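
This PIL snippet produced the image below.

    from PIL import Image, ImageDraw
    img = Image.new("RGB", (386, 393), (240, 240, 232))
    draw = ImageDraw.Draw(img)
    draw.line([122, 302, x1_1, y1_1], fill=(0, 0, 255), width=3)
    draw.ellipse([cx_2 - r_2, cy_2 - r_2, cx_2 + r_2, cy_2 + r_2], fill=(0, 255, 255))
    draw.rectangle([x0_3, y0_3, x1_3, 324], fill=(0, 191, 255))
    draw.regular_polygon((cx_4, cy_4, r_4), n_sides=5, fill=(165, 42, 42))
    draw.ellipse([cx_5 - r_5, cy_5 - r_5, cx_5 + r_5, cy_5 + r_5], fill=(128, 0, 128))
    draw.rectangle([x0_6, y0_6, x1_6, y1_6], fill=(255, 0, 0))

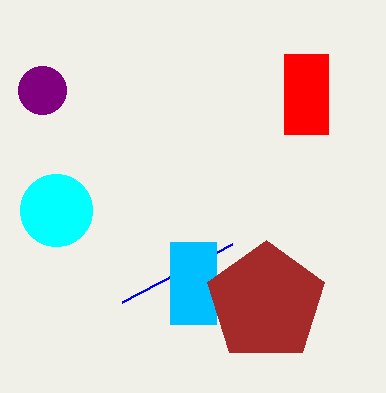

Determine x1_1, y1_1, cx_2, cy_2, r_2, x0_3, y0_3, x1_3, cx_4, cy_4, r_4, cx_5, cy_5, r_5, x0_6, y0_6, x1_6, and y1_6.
x1_1 = 232
y1_1 = 244
cx_2 = 56
cy_2 = 210
r_2 = 36
x0_3 = 170
y0_3 = 242
x1_3 = 216
cx_4 = 266
cy_4 = 302
r_4 = 62
cx_5 = 42
cy_5 = 90
r_5 = 24
x0_6 = 284
y0_6 = 54
x1_6 = 328
y1_6 = 134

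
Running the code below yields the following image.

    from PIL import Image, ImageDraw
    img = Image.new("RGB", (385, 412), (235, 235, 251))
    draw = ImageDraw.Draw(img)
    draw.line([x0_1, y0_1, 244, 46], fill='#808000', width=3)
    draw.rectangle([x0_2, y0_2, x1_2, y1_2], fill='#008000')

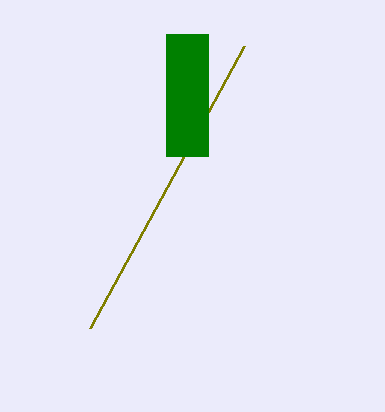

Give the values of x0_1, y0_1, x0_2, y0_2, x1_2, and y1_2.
x0_1 = 90
y0_1 = 328
x0_2 = 166
y0_2 = 34
x1_2 = 208
y1_2 = 156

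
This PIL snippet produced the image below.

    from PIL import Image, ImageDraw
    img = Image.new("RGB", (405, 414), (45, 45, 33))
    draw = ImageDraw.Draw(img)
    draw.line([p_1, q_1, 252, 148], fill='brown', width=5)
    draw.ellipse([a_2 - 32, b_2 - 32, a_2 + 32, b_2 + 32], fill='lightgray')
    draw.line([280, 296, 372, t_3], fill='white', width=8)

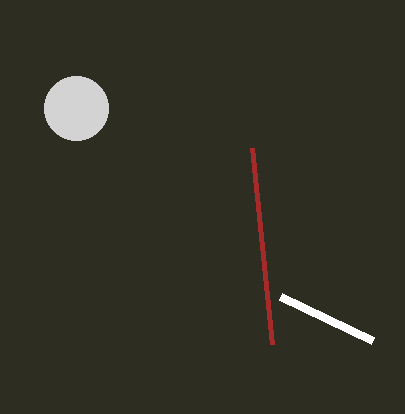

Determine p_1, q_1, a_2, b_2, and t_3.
p_1 = 272; q_1 = 344; a_2 = 76; b_2 = 108; t_3 = 340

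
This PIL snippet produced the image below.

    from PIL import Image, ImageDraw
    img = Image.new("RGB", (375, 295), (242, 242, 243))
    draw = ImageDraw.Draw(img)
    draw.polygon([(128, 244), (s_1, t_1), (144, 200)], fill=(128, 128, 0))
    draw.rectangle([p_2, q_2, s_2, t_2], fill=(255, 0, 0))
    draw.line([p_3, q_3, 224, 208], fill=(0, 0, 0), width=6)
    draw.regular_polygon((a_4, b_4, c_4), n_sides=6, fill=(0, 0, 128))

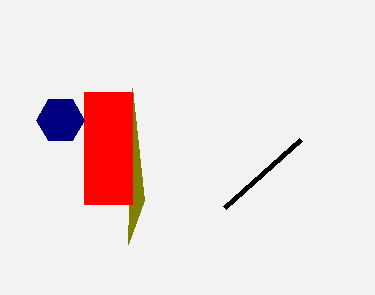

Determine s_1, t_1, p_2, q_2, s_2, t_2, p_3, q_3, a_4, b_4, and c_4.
s_1 = 132; t_1 = 88; p_2 = 84; q_2 = 92; s_2 = 132; t_2 = 204; p_3 = 300; q_3 = 140; a_4 = 60; b_4 = 120; c_4 = 24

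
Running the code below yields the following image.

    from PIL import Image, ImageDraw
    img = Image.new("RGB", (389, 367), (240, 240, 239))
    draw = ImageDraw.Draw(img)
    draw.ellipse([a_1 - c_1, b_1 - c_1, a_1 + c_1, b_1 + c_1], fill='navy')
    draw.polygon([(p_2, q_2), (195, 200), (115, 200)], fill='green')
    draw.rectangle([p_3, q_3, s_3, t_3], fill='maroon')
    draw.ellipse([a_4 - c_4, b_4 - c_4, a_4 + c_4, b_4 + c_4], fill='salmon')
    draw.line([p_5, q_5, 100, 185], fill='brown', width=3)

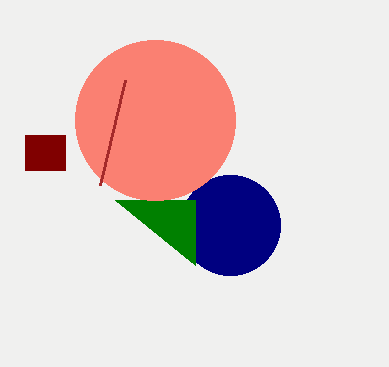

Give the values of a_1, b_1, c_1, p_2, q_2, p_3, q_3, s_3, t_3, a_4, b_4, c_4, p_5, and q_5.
a_1 = 230; b_1 = 225; c_1 = 50; p_2 = 195; q_2 = 265; p_3 = 25; q_3 = 135; s_3 = 65; t_3 = 170; a_4 = 155; b_4 = 120; c_4 = 80; p_5 = 125; q_5 = 80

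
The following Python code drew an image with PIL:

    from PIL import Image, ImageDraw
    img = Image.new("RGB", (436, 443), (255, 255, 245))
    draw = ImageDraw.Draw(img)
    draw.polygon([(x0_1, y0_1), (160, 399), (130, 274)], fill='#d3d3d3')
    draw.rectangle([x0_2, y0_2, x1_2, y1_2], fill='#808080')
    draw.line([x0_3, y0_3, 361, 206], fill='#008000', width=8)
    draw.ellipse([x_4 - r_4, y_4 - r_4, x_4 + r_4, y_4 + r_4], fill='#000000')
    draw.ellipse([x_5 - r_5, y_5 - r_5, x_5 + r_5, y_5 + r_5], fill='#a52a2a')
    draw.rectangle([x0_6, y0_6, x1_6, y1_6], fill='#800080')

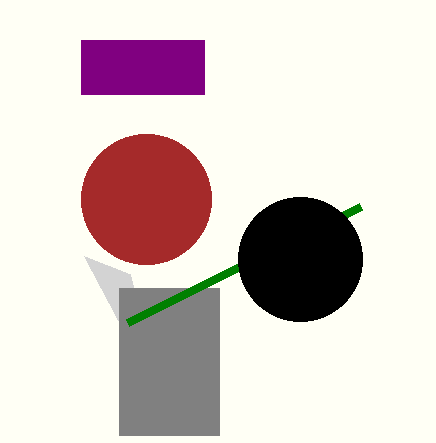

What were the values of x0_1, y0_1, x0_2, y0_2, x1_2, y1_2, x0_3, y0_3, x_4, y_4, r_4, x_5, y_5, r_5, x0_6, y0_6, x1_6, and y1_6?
x0_1 = 84, y0_1 = 256, x0_2 = 119, y0_2 = 288, x1_2 = 219, y1_2 = 435, x0_3 = 128, y0_3 = 322, x_4 = 300, y_4 = 259, r_4 = 62, x_5 = 146, y_5 = 199, r_5 = 65, x0_6 = 81, y0_6 = 40, x1_6 = 204, y1_6 = 94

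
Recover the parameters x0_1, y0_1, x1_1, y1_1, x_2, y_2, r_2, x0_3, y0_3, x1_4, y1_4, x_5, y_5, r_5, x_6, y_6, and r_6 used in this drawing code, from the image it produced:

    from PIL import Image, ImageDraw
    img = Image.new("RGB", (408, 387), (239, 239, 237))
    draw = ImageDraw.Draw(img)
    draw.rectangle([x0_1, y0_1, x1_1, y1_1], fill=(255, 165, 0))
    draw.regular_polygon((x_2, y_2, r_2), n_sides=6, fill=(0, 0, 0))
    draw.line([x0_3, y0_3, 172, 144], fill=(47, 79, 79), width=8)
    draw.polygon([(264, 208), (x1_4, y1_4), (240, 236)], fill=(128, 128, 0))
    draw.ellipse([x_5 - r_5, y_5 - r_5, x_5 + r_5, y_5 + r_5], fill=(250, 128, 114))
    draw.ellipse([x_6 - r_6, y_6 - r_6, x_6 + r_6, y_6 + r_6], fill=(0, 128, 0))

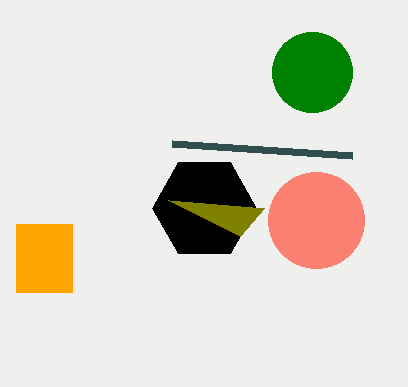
x0_1 = 16
y0_1 = 224
x1_1 = 72
y1_1 = 292
x_2 = 204
y_2 = 208
r_2 = 52
x0_3 = 352
y0_3 = 156
x1_4 = 168
y1_4 = 200
x_5 = 316
y_5 = 220
r_5 = 48
x_6 = 312
y_6 = 72
r_6 = 40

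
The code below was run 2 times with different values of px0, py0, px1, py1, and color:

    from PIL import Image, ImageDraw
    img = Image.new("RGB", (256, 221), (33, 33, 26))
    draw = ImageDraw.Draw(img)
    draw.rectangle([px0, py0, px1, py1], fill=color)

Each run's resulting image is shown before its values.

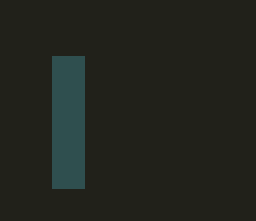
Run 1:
px0 = 52, py0 = 56, px1 = 84, py1 = 188, color = 'darkslategray'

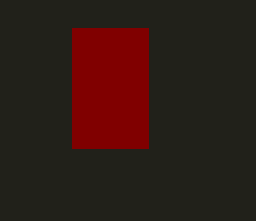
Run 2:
px0 = 72; py0 = 28; px1 = 148; py1 = 148; color = 'maroon'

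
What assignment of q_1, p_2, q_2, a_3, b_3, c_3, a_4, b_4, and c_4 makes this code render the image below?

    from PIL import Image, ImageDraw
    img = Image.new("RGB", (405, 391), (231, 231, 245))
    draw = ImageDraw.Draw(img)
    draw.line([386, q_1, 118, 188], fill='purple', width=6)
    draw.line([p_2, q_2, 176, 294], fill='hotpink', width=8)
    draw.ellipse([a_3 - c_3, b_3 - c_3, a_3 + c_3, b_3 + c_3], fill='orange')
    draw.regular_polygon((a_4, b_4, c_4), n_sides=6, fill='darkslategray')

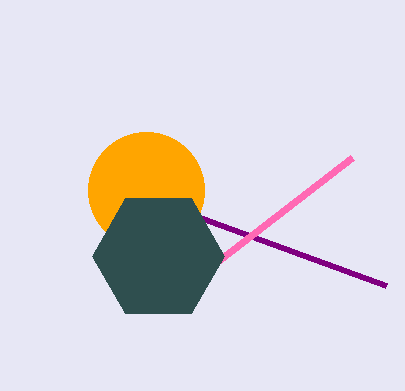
q_1 = 286; p_2 = 352; q_2 = 158; a_3 = 146; b_3 = 190; c_3 = 58; a_4 = 158; b_4 = 256; c_4 = 66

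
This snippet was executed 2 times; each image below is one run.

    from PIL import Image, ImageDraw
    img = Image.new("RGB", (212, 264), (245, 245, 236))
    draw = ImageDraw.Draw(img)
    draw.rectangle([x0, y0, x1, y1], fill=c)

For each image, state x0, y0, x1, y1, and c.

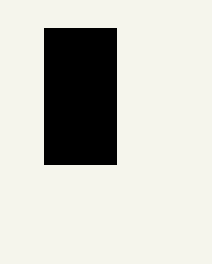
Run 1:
x0 = 44, y0 = 28, x1 = 116, y1 = 164, c = 'black'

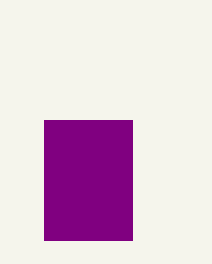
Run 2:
x0 = 44, y0 = 120, x1 = 132, y1 = 240, c = 'purple'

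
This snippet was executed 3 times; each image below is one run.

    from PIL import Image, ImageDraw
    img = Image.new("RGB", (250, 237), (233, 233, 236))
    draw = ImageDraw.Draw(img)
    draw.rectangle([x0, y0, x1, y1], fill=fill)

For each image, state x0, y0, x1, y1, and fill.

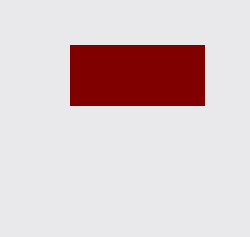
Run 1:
x0 = 70; y0 = 45; x1 = 204; y1 = 105; fill = 'maroon'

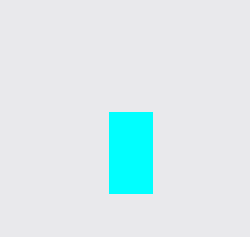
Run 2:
x0 = 109
y0 = 112
x1 = 152
y1 = 193
fill = 'cyan'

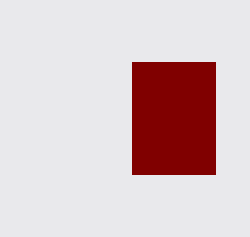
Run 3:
x0 = 132, y0 = 62, x1 = 215, y1 = 174, fill = 'maroon'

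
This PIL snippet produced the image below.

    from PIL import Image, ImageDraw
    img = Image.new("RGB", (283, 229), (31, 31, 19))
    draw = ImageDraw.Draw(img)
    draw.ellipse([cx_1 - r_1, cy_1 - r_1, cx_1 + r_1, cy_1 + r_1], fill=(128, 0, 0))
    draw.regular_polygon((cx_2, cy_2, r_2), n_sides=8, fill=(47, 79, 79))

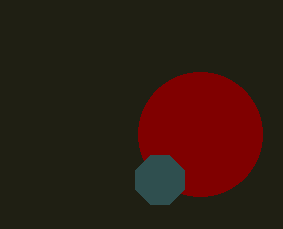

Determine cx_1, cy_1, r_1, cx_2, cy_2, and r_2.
cx_1 = 200, cy_1 = 134, r_1 = 62, cx_2 = 160, cy_2 = 180, r_2 = 26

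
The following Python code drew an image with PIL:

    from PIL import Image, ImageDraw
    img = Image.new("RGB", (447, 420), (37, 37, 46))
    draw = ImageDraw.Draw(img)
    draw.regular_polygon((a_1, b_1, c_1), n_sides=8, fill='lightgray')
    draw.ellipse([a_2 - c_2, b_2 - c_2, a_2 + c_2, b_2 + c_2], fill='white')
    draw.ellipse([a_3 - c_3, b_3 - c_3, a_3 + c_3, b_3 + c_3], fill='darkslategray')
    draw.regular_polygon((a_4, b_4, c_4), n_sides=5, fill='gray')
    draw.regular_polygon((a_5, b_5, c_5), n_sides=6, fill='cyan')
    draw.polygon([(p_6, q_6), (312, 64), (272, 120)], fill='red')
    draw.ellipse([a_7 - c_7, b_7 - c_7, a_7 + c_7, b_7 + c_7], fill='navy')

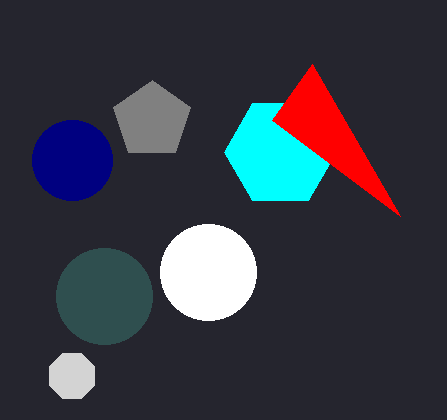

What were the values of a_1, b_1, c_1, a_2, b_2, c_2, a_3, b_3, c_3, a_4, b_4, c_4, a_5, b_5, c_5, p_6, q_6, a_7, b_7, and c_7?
a_1 = 72
b_1 = 376
c_1 = 24
a_2 = 208
b_2 = 272
c_2 = 48
a_3 = 104
b_3 = 296
c_3 = 48
a_4 = 152
b_4 = 120
c_4 = 40
a_5 = 280
b_5 = 152
c_5 = 56
p_6 = 400
q_6 = 216
a_7 = 72
b_7 = 160
c_7 = 40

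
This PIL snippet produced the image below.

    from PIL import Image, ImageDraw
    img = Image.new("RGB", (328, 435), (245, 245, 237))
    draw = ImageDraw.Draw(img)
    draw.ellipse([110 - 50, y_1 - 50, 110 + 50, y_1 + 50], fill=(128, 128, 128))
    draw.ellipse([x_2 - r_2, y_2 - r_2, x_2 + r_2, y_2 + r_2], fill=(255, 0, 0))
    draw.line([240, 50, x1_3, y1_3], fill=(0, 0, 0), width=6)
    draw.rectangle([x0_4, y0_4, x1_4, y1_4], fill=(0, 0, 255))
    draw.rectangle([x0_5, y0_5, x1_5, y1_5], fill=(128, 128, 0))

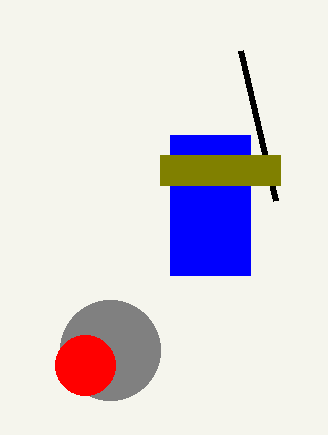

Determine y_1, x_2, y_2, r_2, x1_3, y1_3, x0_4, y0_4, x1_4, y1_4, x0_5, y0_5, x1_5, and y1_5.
y_1 = 350, x_2 = 85, y_2 = 365, r_2 = 30, x1_3 = 275, y1_3 = 200, x0_4 = 170, y0_4 = 135, x1_4 = 250, y1_4 = 275, x0_5 = 160, y0_5 = 155, x1_5 = 280, y1_5 = 185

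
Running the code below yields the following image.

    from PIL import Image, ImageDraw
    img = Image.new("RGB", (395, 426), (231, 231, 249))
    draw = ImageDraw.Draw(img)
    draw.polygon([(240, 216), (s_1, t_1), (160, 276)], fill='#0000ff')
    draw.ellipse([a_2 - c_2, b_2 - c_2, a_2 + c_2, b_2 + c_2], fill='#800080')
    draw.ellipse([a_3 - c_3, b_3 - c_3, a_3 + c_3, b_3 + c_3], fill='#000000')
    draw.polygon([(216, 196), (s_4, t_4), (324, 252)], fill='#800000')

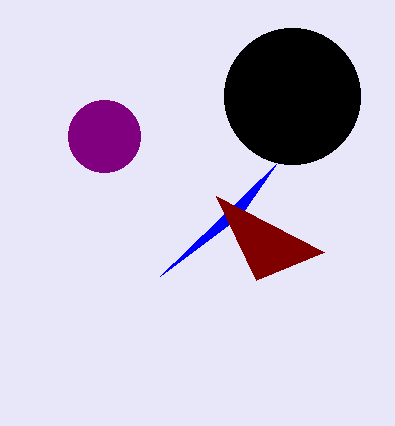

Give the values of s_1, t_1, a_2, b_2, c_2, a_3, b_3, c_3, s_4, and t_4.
s_1 = 276; t_1 = 164; a_2 = 104; b_2 = 136; c_2 = 36; a_3 = 292; b_3 = 96; c_3 = 68; s_4 = 256; t_4 = 280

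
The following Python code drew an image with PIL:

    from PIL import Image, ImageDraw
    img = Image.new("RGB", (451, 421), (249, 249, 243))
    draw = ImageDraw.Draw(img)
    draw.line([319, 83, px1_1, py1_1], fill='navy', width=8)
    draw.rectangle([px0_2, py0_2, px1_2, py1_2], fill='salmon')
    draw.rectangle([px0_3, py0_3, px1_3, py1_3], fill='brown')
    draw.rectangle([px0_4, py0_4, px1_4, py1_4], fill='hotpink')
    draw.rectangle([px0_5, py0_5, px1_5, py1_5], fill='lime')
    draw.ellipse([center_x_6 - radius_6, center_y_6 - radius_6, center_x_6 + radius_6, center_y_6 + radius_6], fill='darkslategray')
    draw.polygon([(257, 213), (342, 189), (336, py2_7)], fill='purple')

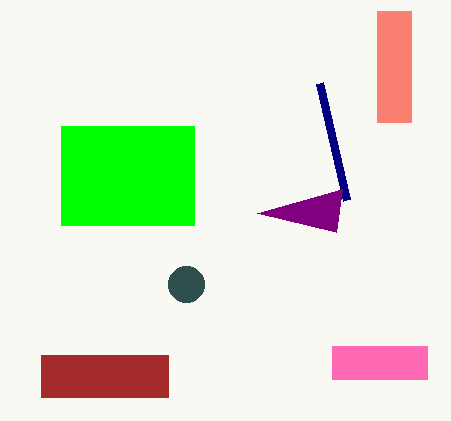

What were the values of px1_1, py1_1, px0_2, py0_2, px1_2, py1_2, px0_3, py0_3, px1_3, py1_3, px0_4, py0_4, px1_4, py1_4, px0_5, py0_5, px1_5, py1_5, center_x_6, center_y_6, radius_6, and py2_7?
px1_1 = 346
py1_1 = 200
px0_2 = 377
py0_2 = 11
px1_2 = 411
py1_2 = 122
px0_3 = 41
py0_3 = 355
px1_3 = 168
py1_3 = 397
px0_4 = 332
py0_4 = 346
px1_4 = 427
py1_4 = 379
px0_5 = 61
py0_5 = 126
px1_5 = 194
py1_5 = 225
center_x_6 = 186
center_y_6 = 284
radius_6 = 18
py2_7 = 232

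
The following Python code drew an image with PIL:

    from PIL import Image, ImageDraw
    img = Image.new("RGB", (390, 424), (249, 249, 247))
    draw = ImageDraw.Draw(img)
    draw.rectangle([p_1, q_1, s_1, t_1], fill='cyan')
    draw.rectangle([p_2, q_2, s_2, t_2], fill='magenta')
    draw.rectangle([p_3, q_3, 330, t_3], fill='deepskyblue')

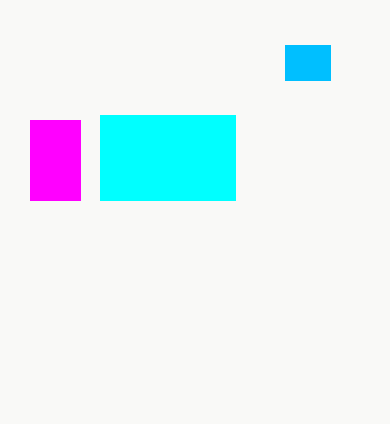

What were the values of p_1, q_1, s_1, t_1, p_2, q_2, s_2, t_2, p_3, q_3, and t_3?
p_1 = 100
q_1 = 115
s_1 = 235
t_1 = 200
p_2 = 30
q_2 = 120
s_2 = 80
t_2 = 200
p_3 = 285
q_3 = 45
t_3 = 80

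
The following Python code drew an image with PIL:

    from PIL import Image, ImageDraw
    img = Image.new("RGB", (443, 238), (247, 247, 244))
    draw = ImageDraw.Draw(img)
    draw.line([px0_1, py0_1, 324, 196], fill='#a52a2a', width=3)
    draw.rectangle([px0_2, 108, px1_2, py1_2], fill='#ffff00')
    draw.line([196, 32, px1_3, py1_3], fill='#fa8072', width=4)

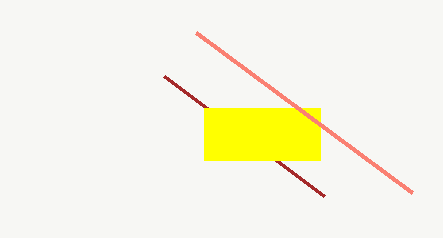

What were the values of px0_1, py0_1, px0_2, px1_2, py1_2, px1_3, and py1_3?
px0_1 = 164
py0_1 = 76
px0_2 = 204
px1_2 = 320
py1_2 = 160
px1_3 = 412
py1_3 = 192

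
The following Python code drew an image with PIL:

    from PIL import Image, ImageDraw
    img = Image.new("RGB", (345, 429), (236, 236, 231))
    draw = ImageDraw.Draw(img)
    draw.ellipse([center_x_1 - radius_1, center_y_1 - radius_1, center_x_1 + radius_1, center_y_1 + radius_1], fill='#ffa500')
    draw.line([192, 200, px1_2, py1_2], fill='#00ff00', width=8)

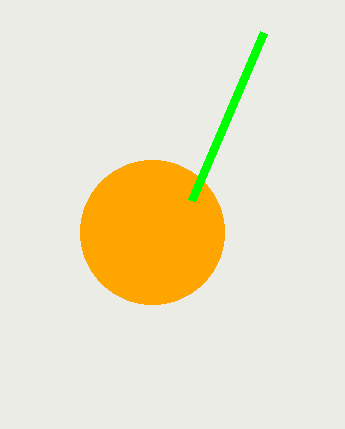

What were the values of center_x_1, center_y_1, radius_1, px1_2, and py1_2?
center_x_1 = 152
center_y_1 = 232
radius_1 = 72
px1_2 = 264
py1_2 = 32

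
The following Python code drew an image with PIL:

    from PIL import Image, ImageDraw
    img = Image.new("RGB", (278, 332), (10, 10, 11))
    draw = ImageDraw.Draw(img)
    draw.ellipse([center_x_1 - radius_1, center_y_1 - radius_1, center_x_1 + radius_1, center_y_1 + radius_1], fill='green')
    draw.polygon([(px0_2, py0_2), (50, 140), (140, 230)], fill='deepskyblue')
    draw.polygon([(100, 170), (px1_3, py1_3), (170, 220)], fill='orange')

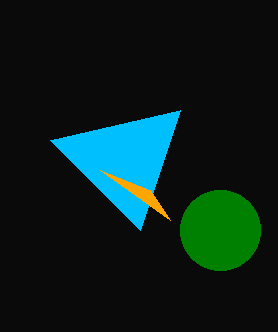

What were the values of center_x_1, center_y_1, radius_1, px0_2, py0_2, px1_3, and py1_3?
center_x_1 = 220
center_y_1 = 230
radius_1 = 40
px0_2 = 180
py0_2 = 110
px1_3 = 150
py1_3 = 190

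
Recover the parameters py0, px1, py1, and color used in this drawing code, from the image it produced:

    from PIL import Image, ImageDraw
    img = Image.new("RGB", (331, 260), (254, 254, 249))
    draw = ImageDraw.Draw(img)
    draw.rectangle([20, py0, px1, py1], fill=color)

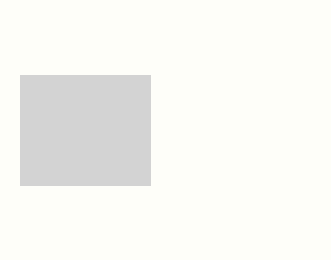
py0 = 75, px1 = 150, py1 = 185, color = 'lightgray'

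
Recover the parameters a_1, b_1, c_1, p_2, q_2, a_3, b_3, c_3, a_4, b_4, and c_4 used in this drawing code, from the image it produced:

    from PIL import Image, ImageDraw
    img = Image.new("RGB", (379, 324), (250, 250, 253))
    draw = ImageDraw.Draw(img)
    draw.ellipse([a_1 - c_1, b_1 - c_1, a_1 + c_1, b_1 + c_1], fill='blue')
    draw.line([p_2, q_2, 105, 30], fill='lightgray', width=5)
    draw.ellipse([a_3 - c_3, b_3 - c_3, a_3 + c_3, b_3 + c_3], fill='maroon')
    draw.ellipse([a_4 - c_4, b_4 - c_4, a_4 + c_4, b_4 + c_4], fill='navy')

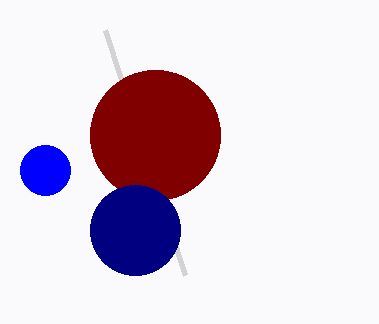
a_1 = 45; b_1 = 170; c_1 = 25; p_2 = 185; q_2 = 275; a_3 = 155; b_3 = 135; c_3 = 65; a_4 = 135; b_4 = 230; c_4 = 45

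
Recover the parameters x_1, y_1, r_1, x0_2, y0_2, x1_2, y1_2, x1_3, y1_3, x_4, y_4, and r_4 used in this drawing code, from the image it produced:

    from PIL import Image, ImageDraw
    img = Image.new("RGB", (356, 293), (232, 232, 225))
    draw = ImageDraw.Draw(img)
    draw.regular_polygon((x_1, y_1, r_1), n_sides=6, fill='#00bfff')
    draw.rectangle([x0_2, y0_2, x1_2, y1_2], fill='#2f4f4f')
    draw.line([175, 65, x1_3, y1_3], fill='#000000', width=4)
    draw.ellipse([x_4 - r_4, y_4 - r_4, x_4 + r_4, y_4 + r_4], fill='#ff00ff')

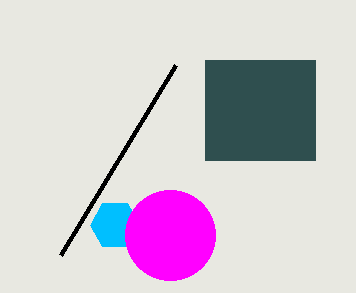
x_1 = 115, y_1 = 225, r_1 = 25, x0_2 = 205, y0_2 = 60, x1_2 = 315, y1_2 = 160, x1_3 = 60, y1_3 = 255, x_4 = 170, y_4 = 235, r_4 = 45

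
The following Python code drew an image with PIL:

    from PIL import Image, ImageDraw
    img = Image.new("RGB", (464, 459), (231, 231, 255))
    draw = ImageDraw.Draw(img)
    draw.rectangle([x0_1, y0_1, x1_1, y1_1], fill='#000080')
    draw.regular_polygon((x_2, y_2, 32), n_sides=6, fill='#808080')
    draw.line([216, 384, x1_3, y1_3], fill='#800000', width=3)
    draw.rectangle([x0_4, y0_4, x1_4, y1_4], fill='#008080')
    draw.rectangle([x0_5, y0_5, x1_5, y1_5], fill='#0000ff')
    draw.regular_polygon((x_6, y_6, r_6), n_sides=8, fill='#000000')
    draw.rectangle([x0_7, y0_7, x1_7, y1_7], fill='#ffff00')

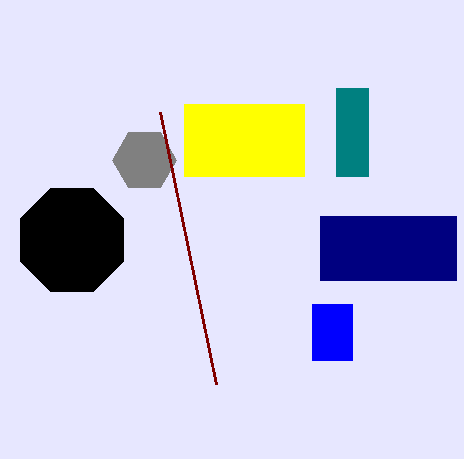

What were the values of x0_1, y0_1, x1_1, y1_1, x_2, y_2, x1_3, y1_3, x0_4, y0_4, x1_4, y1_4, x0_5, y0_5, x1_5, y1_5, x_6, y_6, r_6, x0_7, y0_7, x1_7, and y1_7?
x0_1 = 320, y0_1 = 216, x1_1 = 456, y1_1 = 280, x_2 = 144, y_2 = 160, x1_3 = 160, y1_3 = 112, x0_4 = 336, y0_4 = 88, x1_4 = 368, y1_4 = 176, x0_5 = 312, y0_5 = 304, x1_5 = 352, y1_5 = 360, x_6 = 72, y_6 = 240, r_6 = 56, x0_7 = 184, y0_7 = 104, x1_7 = 304, y1_7 = 176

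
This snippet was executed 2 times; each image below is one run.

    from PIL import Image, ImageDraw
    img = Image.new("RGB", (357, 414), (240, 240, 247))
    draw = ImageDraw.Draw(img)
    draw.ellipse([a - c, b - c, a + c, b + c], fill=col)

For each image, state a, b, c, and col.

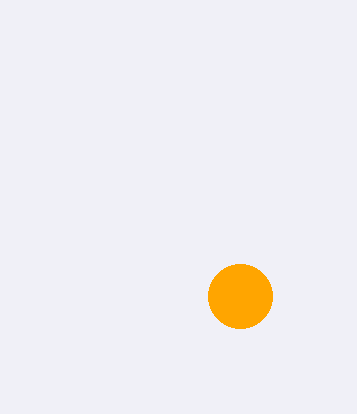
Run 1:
a = 240
b = 296
c = 32
col = 'orange'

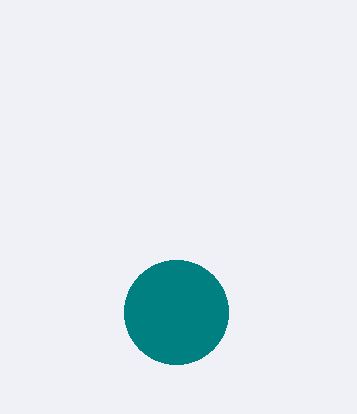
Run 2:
a = 176, b = 312, c = 52, col = 'teal'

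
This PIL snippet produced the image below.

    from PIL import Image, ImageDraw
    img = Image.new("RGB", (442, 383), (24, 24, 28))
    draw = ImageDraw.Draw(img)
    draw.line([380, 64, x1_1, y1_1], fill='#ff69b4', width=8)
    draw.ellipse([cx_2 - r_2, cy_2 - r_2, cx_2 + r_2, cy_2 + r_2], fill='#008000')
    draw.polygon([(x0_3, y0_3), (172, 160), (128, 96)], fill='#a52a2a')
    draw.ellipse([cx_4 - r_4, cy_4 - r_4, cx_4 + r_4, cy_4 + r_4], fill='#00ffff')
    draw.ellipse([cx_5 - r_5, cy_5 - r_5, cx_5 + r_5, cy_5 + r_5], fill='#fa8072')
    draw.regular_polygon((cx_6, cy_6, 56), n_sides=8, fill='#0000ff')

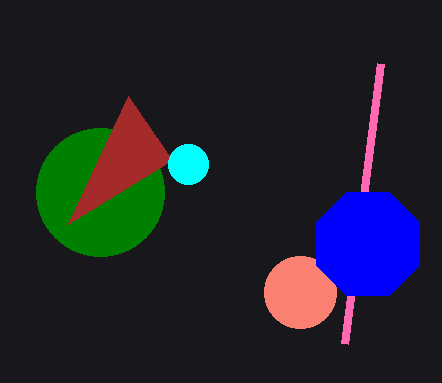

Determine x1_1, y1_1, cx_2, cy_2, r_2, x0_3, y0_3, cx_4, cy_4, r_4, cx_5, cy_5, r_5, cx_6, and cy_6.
x1_1 = 344, y1_1 = 344, cx_2 = 100, cy_2 = 192, r_2 = 64, x0_3 = 68, y0_3 = 224, cx_4 = 188, cy_4 = 164, r_4 = 20, cx_5 = 300, cy_5 = 292, r_5 = 36, cx_6 = 368, cy_6 = 244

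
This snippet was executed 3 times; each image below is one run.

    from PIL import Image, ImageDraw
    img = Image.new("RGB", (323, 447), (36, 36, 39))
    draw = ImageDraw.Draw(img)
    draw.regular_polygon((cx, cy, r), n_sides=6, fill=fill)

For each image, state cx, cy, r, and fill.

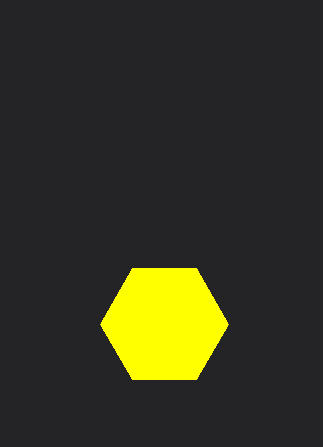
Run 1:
cx = 164, cy = 324, r = 64, fill = 'yellow'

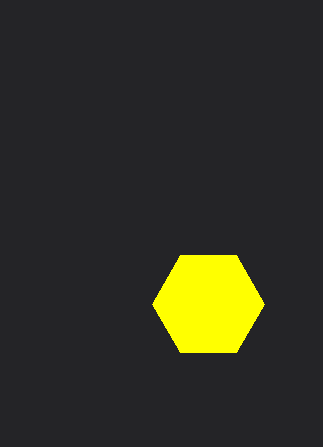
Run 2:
cx = 208; cy = 304; r = 56; fill = 'yellow'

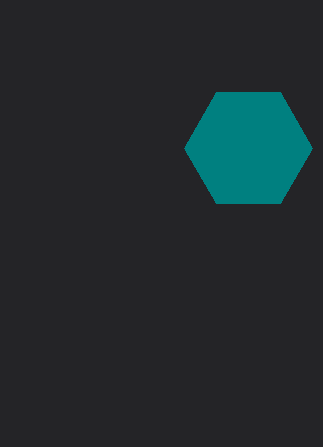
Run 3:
cx = 248, cy = 148, r = 64, fill = 'teal'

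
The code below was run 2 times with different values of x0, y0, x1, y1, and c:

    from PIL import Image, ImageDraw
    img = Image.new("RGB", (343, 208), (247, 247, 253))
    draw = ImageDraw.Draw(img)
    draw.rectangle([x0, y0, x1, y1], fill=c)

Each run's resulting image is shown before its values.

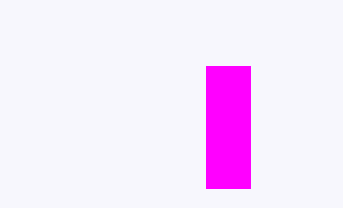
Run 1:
x0 = 206, y0 = 66, x1 = 250, y1 = 188, c = 'magenta'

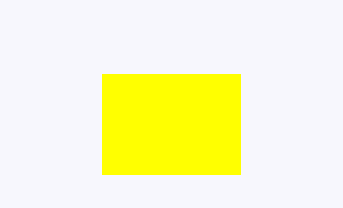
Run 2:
x0 = 102
y0 = 74
x1 = 240
y1 = 174
c = 'yellow'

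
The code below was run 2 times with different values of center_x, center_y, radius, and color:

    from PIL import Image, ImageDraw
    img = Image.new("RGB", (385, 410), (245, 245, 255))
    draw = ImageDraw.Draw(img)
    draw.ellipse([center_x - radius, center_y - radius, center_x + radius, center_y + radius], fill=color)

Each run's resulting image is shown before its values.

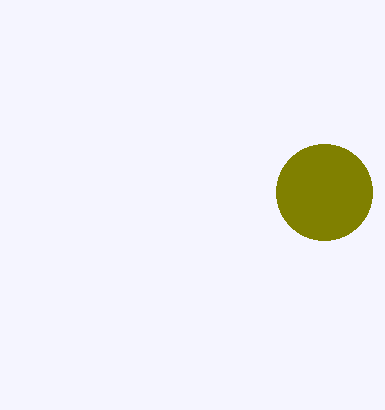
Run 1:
center_x = 324, center_y = 192, radius = 48, color = 'olive'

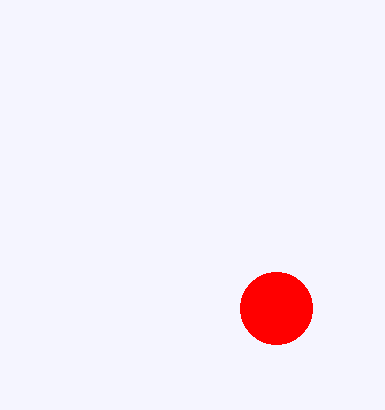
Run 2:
center_x = 276
center_y = 308
radius = 36
color = 'red'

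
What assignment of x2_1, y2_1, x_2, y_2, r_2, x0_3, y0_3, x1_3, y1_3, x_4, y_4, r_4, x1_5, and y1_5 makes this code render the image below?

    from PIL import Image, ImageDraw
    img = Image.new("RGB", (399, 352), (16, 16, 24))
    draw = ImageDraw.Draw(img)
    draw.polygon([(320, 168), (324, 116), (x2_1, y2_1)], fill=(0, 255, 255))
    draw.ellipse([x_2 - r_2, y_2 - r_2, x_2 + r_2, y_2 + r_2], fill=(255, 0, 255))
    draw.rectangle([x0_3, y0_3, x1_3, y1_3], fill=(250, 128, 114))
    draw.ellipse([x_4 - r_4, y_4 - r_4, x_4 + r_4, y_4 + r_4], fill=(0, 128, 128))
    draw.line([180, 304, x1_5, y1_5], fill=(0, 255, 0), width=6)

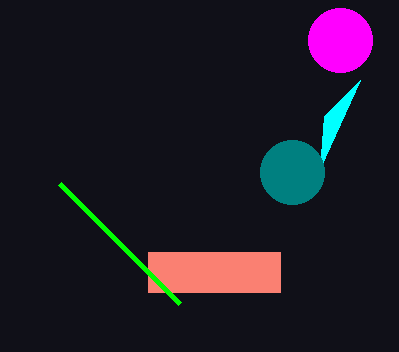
x2_1 = 360
y2_1 = 80
x_2 = 340
y_2 = 40
r_2 = 32
x0_3 = 148
y0_3 = 252
x1_3 = 280
y1_3 = 292
x_4 = 292
y_4 = 172
r_4 = 32
x1_5 = 60
y1_5 = 184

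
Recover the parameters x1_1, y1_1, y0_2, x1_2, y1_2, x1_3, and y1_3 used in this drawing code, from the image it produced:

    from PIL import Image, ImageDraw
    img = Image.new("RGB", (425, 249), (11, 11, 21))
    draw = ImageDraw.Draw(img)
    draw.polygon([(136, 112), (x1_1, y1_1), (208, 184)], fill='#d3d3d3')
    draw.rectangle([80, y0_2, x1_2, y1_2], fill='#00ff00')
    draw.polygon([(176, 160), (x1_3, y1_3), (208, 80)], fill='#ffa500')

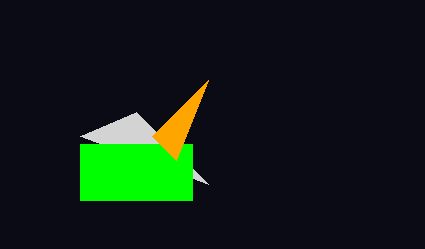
x1_1 = 80; y1_1 = 136; y0_2 = 144; x1_2 = 192; y1_2 = 200; x1_3 = 152; y1_3 = 136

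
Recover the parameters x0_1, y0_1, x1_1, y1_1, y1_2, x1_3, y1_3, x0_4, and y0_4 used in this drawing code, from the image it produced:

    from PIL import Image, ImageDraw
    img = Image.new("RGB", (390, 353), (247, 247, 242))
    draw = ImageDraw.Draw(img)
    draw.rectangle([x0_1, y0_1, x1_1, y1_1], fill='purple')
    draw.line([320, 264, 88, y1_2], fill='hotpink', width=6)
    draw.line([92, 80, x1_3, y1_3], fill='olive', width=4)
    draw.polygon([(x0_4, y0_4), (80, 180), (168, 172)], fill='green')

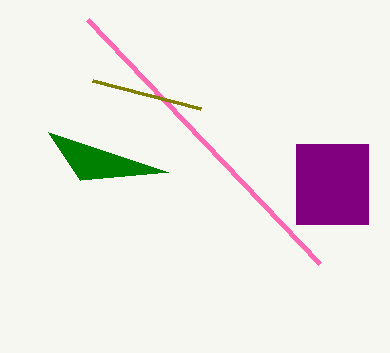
x0_1 = 296
y0_1 = 144
x1_1 = 368
y1_1 = 224
y1_2 = 20
x1_3 = 200
y1_3 = 108
x0_4 = 48
y0_4 = 132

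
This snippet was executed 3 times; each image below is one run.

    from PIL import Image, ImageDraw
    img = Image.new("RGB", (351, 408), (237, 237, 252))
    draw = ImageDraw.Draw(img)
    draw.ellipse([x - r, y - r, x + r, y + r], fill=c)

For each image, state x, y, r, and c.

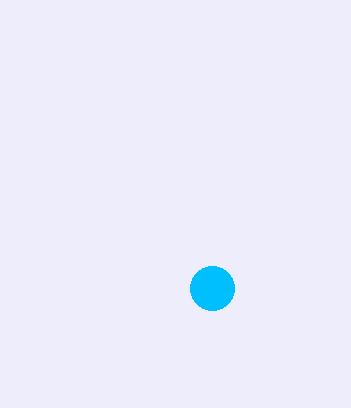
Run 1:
x = 212
y = 288
r = 22
c = 'deepskyblue'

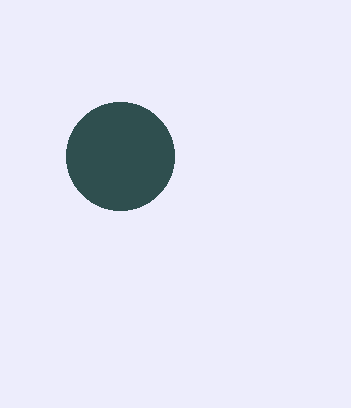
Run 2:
x = 120
y = 156
r = 54
c = 'darkslategray'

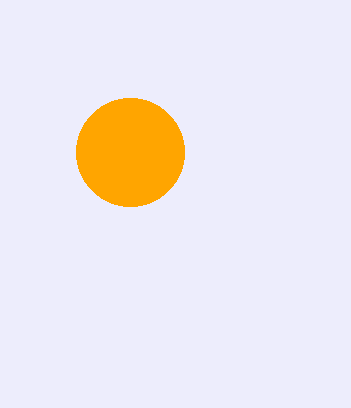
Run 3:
x = 130, y = 152, r = 54, c = 'orange'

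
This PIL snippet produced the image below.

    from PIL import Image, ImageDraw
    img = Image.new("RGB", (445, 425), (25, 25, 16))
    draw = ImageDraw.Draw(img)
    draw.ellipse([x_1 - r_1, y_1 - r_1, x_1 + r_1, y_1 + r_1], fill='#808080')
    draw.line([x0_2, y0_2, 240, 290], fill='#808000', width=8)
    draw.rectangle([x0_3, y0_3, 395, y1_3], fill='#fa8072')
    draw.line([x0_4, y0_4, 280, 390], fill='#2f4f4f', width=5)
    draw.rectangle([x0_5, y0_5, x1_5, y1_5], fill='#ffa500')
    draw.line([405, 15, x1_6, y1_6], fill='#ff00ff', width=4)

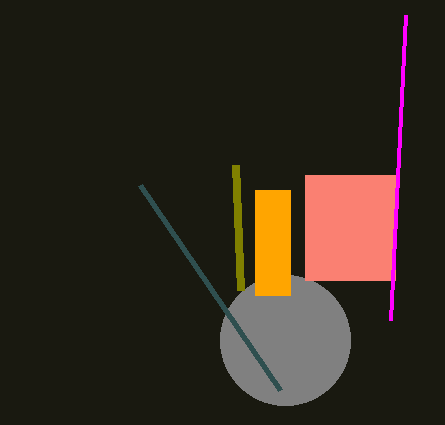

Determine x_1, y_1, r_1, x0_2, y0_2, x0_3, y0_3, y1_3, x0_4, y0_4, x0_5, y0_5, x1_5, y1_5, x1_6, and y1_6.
x_1 = 285, y_1 = 340, r_1 = 65, x0_2 = 235, y0_2 = 165, x0_3 = 305, y0_3 = 175, y1_3 = 280, x0_4 = 140, y0_4 = 185, x0_5 = 255, y0_5 = 190, x1_5 = 290, y1_5 = 295, x1_6 = 390, y1_6 = 320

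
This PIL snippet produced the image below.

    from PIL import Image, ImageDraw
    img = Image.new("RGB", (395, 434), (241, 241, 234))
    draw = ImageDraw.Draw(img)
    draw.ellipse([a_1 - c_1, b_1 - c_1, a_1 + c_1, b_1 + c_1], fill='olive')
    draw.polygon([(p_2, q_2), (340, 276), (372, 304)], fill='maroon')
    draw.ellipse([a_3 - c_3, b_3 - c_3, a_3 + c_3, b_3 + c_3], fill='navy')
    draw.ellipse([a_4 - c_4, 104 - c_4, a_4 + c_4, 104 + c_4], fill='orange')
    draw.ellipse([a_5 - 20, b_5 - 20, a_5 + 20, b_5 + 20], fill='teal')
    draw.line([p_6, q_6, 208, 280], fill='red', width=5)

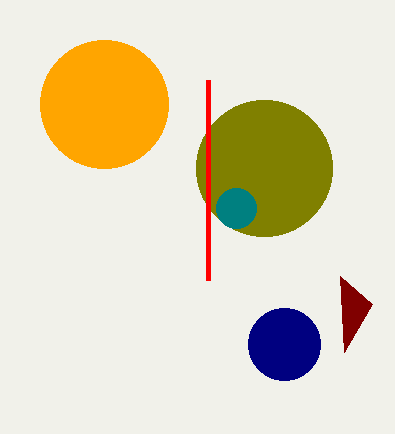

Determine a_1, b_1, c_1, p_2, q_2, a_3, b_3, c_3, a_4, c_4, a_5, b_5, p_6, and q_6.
a_1 = 264; b_1 = 168; c_1 = 68; p_2 = 344; q_2 = 352; a_3 = 284; b_3 = 344; c_3 = 36; a_4 = 104; c_4 = 64; a_5 = 236; b_5 = 208; p_6 = 208; q_6 = 80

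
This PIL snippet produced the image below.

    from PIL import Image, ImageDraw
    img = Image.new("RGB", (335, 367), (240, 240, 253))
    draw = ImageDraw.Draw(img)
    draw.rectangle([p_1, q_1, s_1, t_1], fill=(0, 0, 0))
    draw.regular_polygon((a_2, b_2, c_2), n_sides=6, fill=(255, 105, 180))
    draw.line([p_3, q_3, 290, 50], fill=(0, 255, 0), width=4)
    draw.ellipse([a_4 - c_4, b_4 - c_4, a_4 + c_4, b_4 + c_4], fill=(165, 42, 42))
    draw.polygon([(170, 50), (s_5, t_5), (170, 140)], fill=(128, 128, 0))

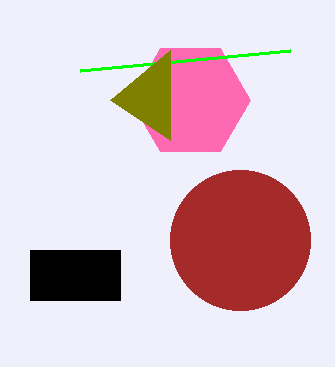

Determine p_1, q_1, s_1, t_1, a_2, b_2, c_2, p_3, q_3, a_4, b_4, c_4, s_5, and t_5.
p_1 = 30
q_1 = 250
s_1 = 120
t_1 = 300
a_2 = 190
b_2 = 100
c_2 = 60
p_3 = 80
q_3 = 70
a_4 = 240
b_4 = 240
c_4 = 70
s_5 = 110
t_5 = 100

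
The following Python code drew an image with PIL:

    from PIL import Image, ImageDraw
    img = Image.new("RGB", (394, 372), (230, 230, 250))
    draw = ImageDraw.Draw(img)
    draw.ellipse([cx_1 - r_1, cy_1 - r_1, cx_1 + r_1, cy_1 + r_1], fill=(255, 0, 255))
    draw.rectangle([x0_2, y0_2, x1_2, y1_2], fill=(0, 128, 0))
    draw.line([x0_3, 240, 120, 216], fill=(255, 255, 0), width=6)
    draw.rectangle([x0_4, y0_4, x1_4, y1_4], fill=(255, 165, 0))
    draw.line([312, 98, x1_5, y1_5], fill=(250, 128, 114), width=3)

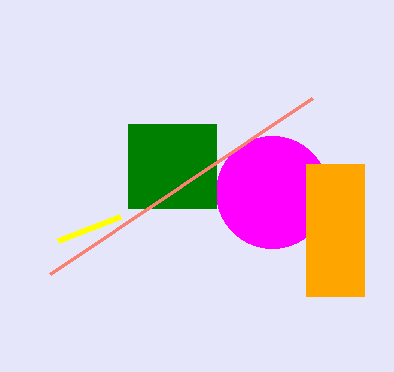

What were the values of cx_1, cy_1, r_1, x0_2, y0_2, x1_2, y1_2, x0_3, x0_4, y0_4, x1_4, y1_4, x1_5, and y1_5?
cx_1 = 272, cy_1 = 192, r_1 = 56, x0_2 = 128, y0_2 = 124, x1_2 = 216, y1_2 = 208, x0_3 = 58, x0_4 = 306, y0_4 = 164, x1_4 = 364, y1_4 = 296, x1_5 = 50, y1_5 = 274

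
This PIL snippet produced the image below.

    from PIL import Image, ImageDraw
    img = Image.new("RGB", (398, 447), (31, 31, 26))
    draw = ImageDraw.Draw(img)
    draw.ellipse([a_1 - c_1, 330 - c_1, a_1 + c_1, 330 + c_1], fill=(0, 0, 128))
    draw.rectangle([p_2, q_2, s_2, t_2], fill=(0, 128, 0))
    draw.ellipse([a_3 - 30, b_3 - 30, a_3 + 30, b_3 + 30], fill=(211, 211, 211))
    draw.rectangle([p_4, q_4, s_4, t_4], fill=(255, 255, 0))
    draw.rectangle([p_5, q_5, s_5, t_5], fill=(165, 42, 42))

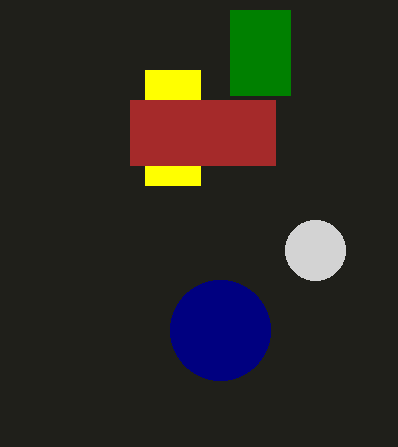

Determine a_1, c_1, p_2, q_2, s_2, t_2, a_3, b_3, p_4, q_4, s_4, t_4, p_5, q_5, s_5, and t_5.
a_1 = 220, c_1 = 50, p_2 = 230, q_2 = 10, s_2 = 290, t_2 = 95, a_3 = 315, b_3 = 250, p_4 = 145, q_4 = 70, s_4 = 200, t_4 = 185, p_5 = 130, q_5 = 100, s_5 = 275, t_5 = 165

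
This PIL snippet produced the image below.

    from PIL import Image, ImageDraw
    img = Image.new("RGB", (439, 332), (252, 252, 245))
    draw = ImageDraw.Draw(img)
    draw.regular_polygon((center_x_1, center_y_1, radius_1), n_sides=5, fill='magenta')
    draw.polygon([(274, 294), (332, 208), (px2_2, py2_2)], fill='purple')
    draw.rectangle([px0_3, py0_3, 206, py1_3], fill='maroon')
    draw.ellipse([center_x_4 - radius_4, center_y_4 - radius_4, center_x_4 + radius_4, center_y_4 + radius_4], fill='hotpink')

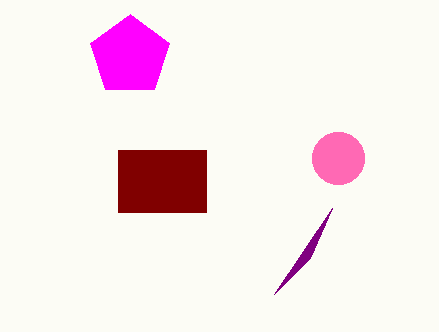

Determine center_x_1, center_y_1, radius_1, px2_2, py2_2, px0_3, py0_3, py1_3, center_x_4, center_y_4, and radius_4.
center_x_1 = 130
center_y_1 = 56
radius_1 = 42
px2_2 = 310
py2_2 = 258
px0_3 = 118
py0_3 = 150
py1_3 = 212
center_x_4 = 338
center_y_4 = 158
radius_4 = 26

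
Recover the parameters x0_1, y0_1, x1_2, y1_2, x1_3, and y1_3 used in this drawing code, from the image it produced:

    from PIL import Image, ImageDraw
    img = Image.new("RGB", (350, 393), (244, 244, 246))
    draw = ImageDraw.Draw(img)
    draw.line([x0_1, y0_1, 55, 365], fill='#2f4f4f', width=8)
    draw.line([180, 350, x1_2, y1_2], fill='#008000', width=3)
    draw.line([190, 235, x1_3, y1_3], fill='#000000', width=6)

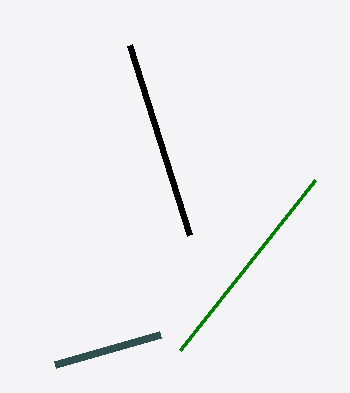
x0_1 = 160, y0_1 = 335, x1_2 = 315, y1_2 = 180, x1_3 = 130, y1_3 = 45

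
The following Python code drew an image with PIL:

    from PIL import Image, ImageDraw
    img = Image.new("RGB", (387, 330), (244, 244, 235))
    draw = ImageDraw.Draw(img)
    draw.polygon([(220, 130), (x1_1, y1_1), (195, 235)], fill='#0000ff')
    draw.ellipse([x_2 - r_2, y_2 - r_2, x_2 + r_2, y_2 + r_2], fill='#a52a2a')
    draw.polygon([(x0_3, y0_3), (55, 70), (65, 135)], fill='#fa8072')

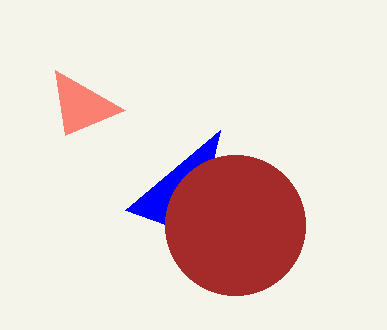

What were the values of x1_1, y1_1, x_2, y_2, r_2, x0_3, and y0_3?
x1_1 = 125; y1_1 = 210; x_2 = 235; y_2 = 225; r_2 = 70; x0_3 = 125; y0_3 = 110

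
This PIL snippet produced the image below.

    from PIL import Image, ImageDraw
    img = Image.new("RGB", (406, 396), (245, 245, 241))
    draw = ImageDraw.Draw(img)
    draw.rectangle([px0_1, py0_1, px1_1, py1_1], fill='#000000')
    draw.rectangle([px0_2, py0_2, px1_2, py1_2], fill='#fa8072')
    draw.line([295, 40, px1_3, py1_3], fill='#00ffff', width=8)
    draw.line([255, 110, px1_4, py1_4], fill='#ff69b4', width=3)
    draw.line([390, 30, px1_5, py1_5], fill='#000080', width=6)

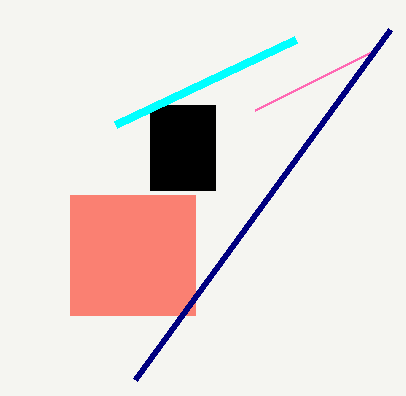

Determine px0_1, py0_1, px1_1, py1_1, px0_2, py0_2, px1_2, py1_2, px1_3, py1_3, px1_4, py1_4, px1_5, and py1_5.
px0_1 = 150; py0_1 = 105; px1_1 = 215; py1_1 = 190; px0_2 = 70; py0_2 = 195; px1_2 = 195; py1_2 = 315; px1_3 = 115; py1_3 = 125; px1_4 = 375; py1_4 = 50; px1_5 = 135; py1_5 = 380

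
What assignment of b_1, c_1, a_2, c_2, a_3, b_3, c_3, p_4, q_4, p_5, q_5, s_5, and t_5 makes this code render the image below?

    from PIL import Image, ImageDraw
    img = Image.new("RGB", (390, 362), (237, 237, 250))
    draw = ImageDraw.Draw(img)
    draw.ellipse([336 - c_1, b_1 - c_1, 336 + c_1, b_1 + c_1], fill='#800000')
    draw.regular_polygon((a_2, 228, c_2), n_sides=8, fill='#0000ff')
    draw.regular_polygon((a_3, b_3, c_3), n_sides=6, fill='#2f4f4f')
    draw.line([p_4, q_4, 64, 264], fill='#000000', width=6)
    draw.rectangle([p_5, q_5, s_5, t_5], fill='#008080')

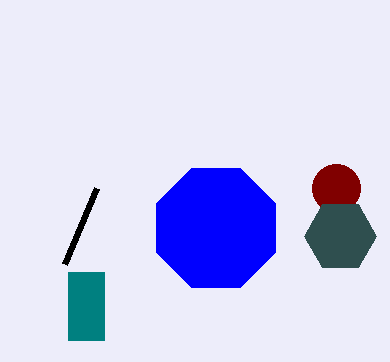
b_1 = 188; c_1 = 24; a_2 = 216; c_2 = 64; a_3 = 340; b_3 = 236; c_3 = 36; p_4 = 96; q_4 = 188; p_5 = 68; q_5 = 272; s_5 = 104; t_5 = 340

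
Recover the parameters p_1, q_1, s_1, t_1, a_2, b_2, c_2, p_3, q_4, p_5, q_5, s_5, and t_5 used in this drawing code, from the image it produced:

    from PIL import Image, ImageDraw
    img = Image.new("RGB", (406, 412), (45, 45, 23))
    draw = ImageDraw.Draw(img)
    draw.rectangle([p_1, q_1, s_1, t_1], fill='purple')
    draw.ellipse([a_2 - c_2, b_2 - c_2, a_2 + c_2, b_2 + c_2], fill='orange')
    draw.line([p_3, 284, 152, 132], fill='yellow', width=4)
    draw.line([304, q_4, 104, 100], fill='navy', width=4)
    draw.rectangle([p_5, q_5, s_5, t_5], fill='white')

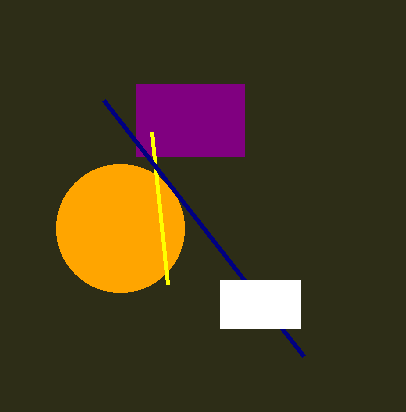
p_1 = 136, q_1 = 84, s_1 = 244, t_1 = 156, a_2 = 120, b_2 = 228, c_2 = 64, p_3 = 168, q_4 = 356, p_5 = 220, q_5 = 280, s_5 = 300, t_5 = 328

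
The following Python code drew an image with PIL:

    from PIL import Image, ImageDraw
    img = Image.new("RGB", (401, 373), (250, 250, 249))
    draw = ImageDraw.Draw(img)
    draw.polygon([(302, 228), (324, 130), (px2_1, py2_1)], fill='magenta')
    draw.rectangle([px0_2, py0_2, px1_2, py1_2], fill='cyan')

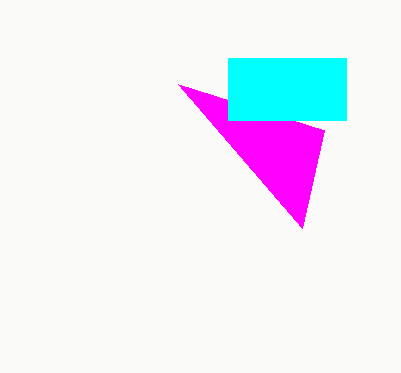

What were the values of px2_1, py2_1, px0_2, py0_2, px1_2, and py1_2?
px2_1 = 178, py2_1 = 84, px0_2 = 228, py0_2 = 58, px1_2 = 346, py1_2 = 120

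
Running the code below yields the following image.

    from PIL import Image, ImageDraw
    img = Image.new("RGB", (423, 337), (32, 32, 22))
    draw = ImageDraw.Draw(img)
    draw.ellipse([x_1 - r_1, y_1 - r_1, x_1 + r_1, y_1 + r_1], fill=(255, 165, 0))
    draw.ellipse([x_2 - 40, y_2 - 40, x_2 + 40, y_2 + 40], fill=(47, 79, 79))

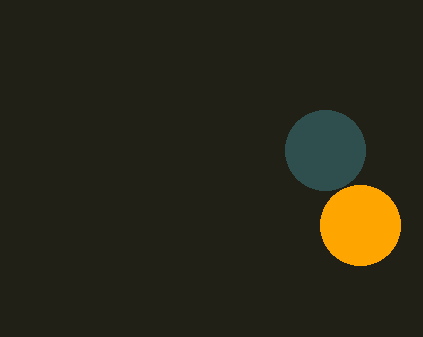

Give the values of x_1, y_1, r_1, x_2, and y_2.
x_1 = 360; y_1 = 225; r_1 = 40; x_2 = 325; y_2 = 150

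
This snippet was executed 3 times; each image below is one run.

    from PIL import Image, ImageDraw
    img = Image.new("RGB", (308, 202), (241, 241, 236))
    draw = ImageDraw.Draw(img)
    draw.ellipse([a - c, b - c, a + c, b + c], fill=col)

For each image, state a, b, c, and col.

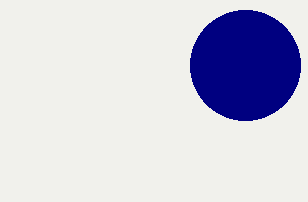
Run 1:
a = 245, b = 65, c = 55, col = 'navy'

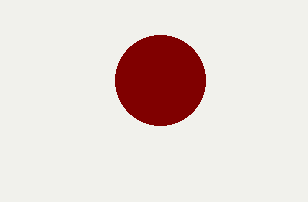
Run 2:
a = 160
b = 80
c = 45
col = 'maroon'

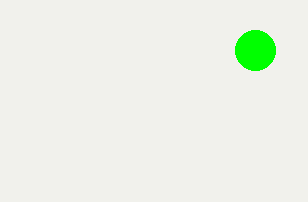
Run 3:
a = 255; b = 50; c = 20; col = 'lime'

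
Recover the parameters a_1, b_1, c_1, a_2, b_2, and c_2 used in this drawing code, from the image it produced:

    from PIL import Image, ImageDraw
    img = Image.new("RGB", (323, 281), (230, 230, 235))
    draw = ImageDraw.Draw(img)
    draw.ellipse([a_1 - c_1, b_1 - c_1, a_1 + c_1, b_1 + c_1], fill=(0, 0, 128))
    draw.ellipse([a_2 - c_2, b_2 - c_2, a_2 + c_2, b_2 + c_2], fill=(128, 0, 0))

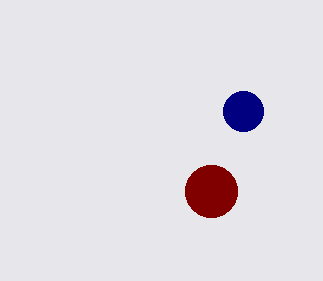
a_1 = 243
b_1 = 111
c_1 = 20
a_2 = 211
b_2 = 191
c_2 = 26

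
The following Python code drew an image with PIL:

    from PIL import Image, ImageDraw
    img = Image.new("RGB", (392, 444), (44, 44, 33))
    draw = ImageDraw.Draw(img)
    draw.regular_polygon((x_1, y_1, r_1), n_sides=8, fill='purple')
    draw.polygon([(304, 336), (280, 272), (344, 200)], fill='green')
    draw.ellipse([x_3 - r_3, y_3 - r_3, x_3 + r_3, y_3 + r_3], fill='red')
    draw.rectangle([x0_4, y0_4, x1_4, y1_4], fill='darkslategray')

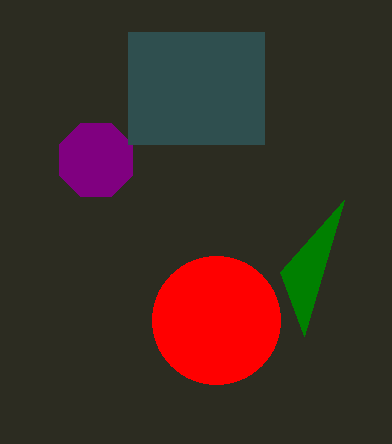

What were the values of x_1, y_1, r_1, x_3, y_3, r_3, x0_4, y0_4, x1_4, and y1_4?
x_1 = 96, y_1 = 160, r_1 = 40, x_3 = 216, y_3 = 320, r_3 = 64, x0_4 = 128, y0_4 = 32, x1_4 = 264, y1_4 = 144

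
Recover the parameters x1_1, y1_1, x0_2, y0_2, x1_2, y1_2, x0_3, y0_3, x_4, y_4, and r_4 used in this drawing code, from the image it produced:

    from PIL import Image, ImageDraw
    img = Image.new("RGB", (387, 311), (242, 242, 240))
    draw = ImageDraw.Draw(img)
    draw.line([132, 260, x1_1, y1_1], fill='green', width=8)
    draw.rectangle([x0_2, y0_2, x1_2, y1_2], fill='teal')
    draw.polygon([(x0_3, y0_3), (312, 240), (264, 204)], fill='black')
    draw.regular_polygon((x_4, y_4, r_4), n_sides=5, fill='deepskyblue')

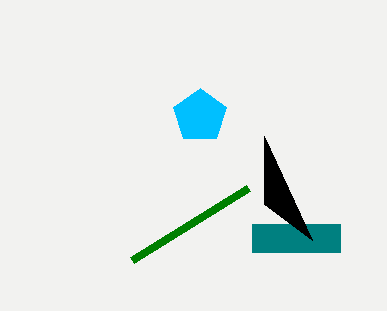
x1_1 = 248
y1_1 = 188
x0_2 = 252
y0_2 = 224
x1_2 = 340
y1_2 = 252
x0_3 = 264
y0_3 = 136
x_4 = 200
y_4 = 116
r_4 = 28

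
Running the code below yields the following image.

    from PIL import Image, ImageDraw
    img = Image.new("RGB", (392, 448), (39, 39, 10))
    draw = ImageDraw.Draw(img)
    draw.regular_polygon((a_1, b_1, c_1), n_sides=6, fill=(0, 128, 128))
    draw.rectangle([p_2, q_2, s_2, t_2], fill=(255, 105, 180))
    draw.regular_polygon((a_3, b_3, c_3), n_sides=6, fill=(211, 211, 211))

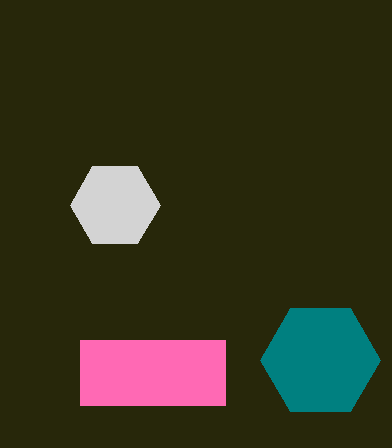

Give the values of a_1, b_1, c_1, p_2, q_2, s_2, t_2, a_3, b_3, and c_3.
a_1 = 320
b_1 = 360
c_1 = 60
p_2 = 80
q_2 = 340
s_2 = 225
t_2 = 405
a_3 = 115
b_3 = 205
c_3 = 45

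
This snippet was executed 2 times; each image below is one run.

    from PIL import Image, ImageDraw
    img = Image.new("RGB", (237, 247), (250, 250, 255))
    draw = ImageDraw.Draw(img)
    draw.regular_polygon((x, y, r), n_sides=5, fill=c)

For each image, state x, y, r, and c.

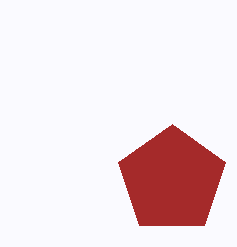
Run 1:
x = 172
y = 180
r = 56
c = 'brown'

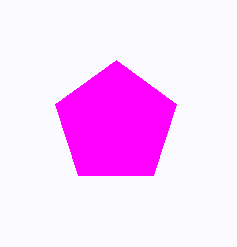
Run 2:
x = 116
y = 124
r = 64
c = 'magenta'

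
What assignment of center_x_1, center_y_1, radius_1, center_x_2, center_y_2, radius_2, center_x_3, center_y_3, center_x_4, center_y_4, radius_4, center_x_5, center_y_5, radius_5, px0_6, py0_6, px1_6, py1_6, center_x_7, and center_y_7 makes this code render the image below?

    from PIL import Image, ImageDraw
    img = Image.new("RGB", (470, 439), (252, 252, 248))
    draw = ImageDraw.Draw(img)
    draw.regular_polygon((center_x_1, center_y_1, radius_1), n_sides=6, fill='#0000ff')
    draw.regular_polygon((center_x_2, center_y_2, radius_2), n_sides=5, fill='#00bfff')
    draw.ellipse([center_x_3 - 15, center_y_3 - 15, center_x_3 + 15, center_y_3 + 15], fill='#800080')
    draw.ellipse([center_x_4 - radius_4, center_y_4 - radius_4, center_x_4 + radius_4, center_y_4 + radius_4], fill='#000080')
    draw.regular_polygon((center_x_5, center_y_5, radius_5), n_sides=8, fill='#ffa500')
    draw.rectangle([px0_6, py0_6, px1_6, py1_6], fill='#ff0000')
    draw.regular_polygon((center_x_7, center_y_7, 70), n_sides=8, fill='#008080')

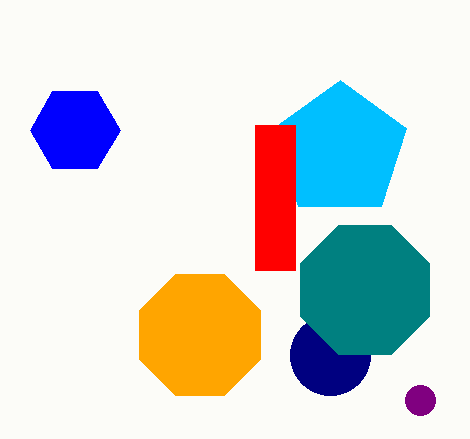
center_x_1 = 75; center_y_1 = 130; radius_1 = 45; center_x_2 = 340; center_y_2 = 150; radius_2 = 70; center_x_3 = 420; center_y_3 = 400; center_x_4 = 330; center_y_4 = 355; radius_4 = 40; center_x_5 = 200; center_y_5 = 335; radius_5 = 65; px0_6 = 255; py0_6 = 125; px1_6 = 295; py1_6 = 270; center_x_7 = 365; center_y_7 = 290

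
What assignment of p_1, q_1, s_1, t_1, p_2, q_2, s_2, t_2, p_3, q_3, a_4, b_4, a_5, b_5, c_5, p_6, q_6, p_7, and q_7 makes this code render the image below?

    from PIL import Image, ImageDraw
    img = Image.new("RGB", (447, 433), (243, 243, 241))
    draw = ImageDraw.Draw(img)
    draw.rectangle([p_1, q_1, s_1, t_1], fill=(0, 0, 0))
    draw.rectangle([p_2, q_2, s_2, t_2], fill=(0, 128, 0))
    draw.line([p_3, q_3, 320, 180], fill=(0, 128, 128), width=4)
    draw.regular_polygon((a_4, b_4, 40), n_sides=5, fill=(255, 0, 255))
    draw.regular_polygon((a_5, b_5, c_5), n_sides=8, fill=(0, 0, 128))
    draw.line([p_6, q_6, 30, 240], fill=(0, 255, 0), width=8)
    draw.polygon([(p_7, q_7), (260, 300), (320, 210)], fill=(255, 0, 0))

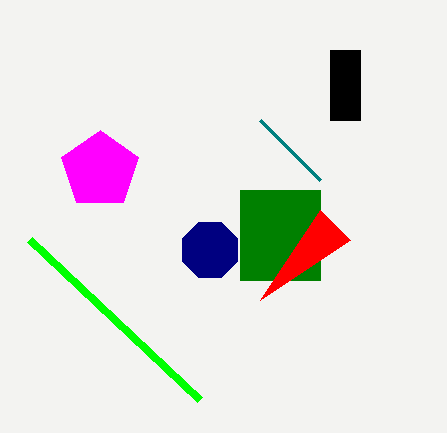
p_1 = 330
q_1 = 50
s_1 = 360
t_1 = 120
p_2 = 240
q_2 = 190
s_2 = 320
t_2 = 280
p_3 = 260
q_3 = 120
a_4 = 100
b_4 = 170
a_5 = 210
b_5 = 250
c_5 = 30
p_6 = 200
q_6 = 400
p_7 = 350
q_7 = 240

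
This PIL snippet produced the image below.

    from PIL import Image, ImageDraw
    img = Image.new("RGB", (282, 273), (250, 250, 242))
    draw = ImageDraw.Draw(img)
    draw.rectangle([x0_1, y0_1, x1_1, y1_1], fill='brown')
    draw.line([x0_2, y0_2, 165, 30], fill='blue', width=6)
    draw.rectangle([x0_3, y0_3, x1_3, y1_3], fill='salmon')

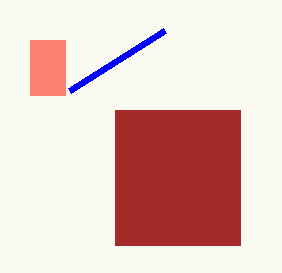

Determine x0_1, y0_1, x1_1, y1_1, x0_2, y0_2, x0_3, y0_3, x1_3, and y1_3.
x0_1 = 115
y0_1 = 110
x1_1 = 240
y1_1 = 245
x0_2 = 70
y0_2 = 90
x0_3 = 30
y0_3 = 40
x1_3 = 65
y1_3 = 95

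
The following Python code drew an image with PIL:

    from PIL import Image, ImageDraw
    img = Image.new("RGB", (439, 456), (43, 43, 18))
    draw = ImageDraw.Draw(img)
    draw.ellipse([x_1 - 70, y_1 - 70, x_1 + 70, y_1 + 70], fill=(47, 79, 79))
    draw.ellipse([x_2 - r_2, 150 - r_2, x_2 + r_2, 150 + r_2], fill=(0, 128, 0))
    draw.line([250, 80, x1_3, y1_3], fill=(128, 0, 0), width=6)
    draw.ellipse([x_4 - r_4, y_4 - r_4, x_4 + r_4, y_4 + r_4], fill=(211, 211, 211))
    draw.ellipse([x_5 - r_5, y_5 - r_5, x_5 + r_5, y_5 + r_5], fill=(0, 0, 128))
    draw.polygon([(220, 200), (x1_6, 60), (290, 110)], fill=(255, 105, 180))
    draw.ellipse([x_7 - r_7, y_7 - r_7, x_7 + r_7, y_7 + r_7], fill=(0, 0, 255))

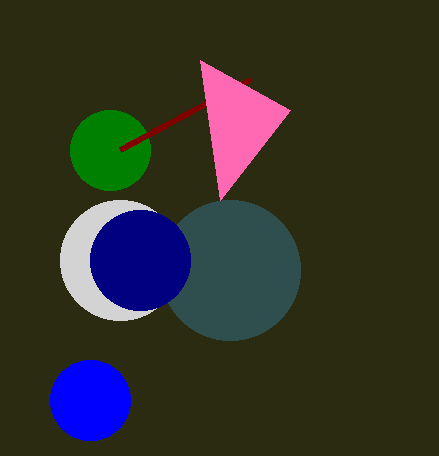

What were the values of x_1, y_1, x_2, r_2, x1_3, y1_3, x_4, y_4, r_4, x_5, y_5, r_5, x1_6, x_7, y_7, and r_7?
x_1 = 230
y_1 = 270
x_2 = 110
r_2 = 40
x1_3 = 120
y1_3 = 150
x_4 = 120
y_4 = 260
r_4 = 60
x_5 = 140
y_5 = 260
r_5 = 50
x1_6 = 200
x_7 = 90
y_7 = 400
r_7 = 40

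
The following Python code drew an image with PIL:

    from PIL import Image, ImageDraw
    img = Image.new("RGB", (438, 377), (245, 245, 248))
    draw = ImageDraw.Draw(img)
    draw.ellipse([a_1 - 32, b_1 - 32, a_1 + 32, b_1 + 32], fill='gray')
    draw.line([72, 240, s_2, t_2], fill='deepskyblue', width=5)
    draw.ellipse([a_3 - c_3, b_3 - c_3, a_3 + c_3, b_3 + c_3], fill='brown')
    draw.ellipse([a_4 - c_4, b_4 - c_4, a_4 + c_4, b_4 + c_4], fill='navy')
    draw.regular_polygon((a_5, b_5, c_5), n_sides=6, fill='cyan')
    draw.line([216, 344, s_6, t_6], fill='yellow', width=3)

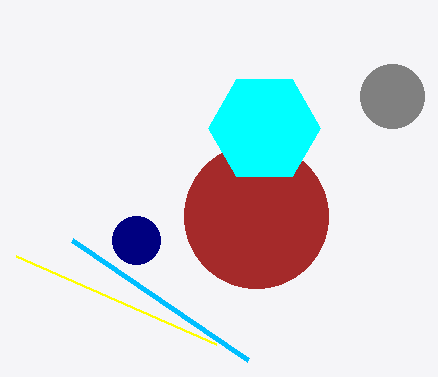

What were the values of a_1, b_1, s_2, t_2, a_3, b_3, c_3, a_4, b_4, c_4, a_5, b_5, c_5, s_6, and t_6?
a_1 = 392; b_1 = 96; s_2 = 248; t_2 = 360; a_3 = 256; b_3 = 216; c_3 = 72; a_4 = 136; b_4 = 240; c_4 = 24; a_5 = 264; b_5 = 128; c_5 = 56; s_6 = 16; t_6 = 256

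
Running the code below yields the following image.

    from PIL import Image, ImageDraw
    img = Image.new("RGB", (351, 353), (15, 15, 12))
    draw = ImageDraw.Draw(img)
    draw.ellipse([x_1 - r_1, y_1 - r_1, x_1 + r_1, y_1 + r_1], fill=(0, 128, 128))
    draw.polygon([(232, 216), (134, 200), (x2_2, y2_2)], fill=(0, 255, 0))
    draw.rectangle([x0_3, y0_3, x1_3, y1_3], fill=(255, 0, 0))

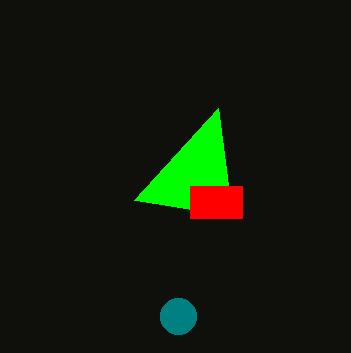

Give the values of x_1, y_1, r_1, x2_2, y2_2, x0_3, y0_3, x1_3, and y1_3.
x_1 = 178, y_1 = 316, r_1 = 18, x2_2 = 218, y2_2 = 108, x0_3 = 190, y0_3 = 186, x1_3 = 242, y1_3 = 218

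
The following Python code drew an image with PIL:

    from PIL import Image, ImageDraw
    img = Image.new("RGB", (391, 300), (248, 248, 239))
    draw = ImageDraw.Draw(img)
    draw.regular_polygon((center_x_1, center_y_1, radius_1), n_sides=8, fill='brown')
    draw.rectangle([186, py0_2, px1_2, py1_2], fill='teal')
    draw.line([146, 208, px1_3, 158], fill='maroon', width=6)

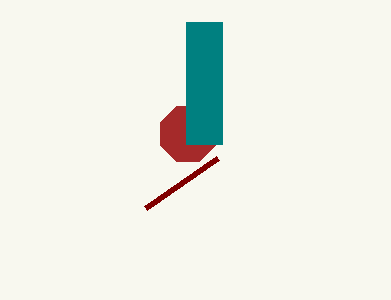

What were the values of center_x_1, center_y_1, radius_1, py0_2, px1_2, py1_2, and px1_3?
center_x_1 = 188, center_y_1 = 134, radius_1 = 30, py0_2 = 22, px1_2 = 222, py1_2 = 144, px1_3 = 218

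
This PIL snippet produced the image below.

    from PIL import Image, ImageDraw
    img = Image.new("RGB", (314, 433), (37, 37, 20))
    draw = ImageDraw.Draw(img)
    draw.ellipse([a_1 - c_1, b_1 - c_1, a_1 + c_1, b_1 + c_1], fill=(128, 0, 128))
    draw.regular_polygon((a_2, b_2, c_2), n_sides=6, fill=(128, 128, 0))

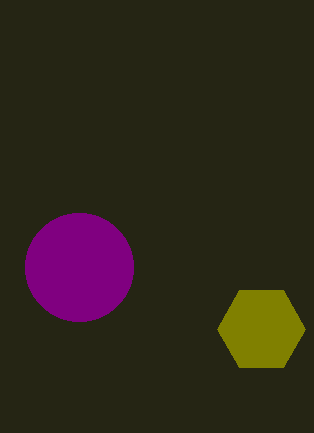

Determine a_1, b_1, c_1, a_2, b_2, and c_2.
a_1 = 79; b_1 = 267; c_1 = 54; a_2 = 261; b_2 = 329; c_2 = 44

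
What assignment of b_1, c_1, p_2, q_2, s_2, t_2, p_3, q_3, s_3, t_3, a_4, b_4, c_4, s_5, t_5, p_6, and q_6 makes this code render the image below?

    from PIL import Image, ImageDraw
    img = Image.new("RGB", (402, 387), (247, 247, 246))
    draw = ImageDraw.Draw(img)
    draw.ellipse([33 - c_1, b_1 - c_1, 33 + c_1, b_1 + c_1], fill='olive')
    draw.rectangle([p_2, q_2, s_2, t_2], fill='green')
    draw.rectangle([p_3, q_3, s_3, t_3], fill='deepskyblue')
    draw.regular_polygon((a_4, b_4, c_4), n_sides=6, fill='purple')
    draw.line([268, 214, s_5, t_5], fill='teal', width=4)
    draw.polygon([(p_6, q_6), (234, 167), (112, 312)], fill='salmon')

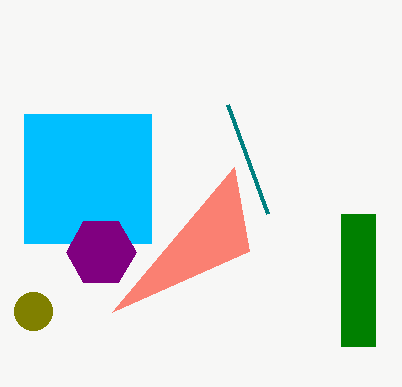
b_1 = 311
c_1 = 19
p_2 = 341
q_2 = 214
s_2 = 375
t_2 = 346
p_3 = 24
q_3 = 114
s_3 = 151
t_3 = 243
a_4 = 101
b_4 = 252
c_4 = 35
s_5 = 228
t_5 = 105
p_6 = 249
q_6 = 251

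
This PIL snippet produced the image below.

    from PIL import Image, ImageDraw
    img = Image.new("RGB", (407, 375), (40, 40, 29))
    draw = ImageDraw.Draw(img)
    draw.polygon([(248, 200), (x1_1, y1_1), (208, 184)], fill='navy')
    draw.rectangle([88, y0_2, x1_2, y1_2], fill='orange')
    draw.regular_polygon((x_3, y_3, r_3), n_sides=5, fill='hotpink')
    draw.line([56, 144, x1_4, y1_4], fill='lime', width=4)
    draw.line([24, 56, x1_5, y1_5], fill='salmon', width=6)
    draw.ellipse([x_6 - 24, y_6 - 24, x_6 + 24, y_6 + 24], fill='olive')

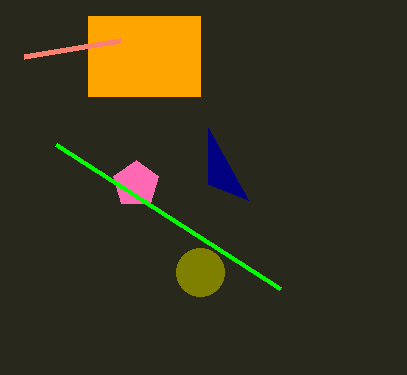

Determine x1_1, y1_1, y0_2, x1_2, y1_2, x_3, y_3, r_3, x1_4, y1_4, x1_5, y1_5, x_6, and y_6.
x1_1 = 208
y1_1 = 128
y0_2 = 16
x1_2 = 200
y1_2 = 96
x_3 = 136
y_3 = 184
r_3 = 24
x1_4 = 280
y1_4 = 288
x1_5 = 120
y1_5 = 40
x_6 = 200
y_6 = 272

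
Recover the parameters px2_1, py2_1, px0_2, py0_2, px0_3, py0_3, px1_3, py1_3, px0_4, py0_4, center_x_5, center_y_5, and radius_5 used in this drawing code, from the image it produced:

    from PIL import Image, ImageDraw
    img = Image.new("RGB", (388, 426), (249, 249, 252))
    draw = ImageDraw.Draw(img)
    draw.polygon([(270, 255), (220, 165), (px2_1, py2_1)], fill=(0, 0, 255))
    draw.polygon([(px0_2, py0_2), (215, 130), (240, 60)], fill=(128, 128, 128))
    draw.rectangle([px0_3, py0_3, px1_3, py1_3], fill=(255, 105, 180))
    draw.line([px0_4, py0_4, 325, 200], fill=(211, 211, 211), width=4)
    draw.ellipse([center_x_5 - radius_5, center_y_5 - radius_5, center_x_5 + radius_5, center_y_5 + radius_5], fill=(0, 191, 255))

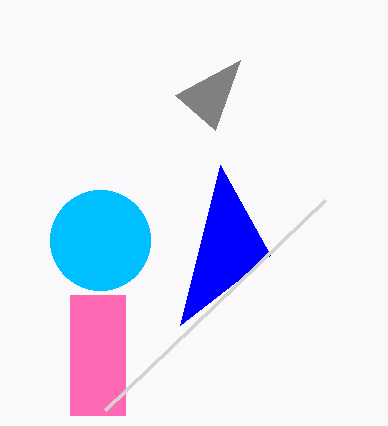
px2_1 = 180
py2_1 = 325
px0_2 = 175
py0_2 = 95
px0_3 = 70
py0_3 = 295
px1_3 = 125
py1_3 = 415
px0_4 = 105
py0_4 = 410
center_x_5 = 100
center_y_5 = 240
radius_5 = 50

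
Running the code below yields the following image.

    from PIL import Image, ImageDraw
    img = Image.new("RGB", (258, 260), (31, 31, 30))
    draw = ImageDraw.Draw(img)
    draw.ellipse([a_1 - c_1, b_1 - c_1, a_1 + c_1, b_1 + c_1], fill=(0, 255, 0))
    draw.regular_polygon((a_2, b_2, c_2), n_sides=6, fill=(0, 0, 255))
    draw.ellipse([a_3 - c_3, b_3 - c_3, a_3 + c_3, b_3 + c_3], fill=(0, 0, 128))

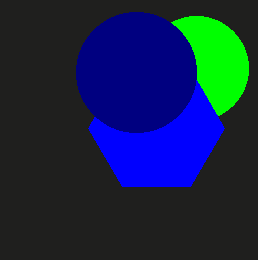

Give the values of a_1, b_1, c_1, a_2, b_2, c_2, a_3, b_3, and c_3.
a_1 = 196
b_1 = 68
c_1 = 52
a_2 = 156
b_2 = 128
c_2 = 68
a_3 = 136
b_3 = 72
c_3 = 60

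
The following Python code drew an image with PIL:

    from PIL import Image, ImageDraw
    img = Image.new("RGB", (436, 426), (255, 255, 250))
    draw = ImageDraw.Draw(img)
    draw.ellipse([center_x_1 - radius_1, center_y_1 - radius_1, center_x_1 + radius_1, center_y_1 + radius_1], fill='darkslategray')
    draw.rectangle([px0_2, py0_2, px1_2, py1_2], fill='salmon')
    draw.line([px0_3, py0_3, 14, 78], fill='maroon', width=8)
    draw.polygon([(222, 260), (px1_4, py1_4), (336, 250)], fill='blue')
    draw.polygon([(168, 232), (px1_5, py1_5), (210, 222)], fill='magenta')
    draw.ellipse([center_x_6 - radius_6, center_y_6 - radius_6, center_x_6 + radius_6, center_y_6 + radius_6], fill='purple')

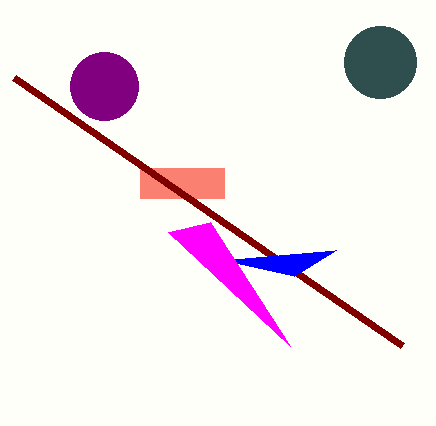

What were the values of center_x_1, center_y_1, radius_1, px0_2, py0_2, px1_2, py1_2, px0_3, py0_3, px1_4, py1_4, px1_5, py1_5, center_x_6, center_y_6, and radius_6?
center_x_1 = 380, center_y_1 = 62, radius_1 = 36, px0_2 = 140, py0_2 = 168, px1_2 = 224, py1_2 = 198, px0_3 = 402, py0_3 = 346, px1_4 = 294, py1_4 = 276, px1_5 = 290, py1_5 = 346, center_x_6 = 104, center_y_6 = 86, radius_6 = 34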